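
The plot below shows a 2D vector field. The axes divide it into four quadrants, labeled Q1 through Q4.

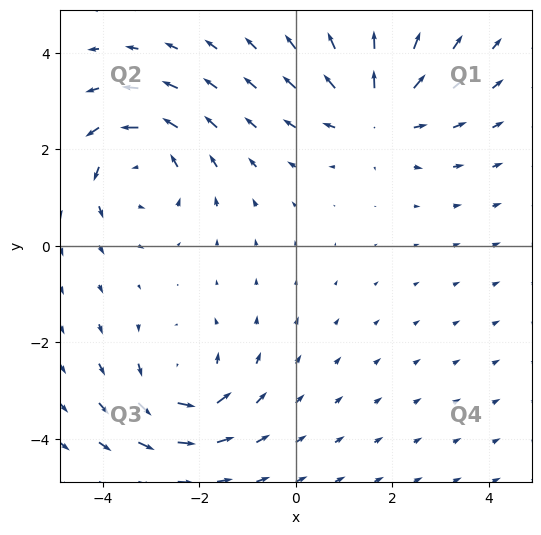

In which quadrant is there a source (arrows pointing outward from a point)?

The source sits at approximately (1.7, 2.8), which lies in quadrant Q1. The divergence there is about +4, positive as expected for a source.

Q1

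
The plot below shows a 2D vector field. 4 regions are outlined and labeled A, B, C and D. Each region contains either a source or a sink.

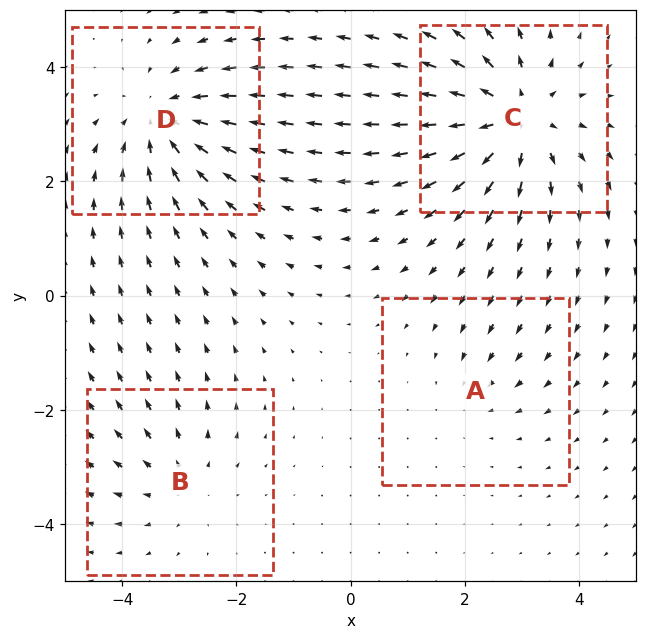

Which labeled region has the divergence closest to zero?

Divergence at each region's feature centre — A: about -2, B: about +3, C: about +6, D: about -5. Region A is closest to zero.

A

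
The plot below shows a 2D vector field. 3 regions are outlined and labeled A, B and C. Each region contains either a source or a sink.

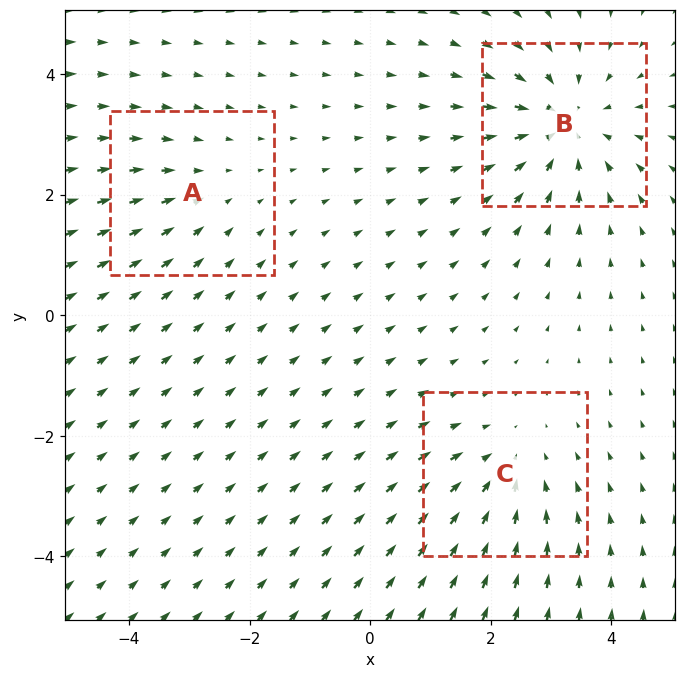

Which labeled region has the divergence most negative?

B

Divergence at each region's feature centre — A: about -2, B: about -4, C: about -3. Region B is most negative.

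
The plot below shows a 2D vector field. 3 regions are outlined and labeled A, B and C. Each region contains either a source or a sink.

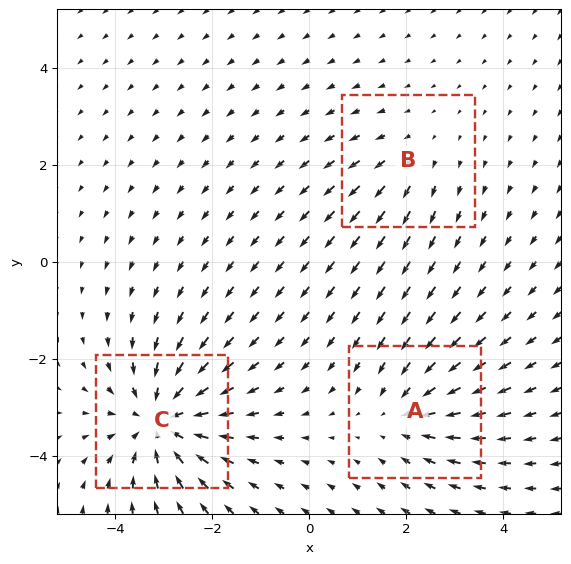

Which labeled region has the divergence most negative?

C

Divergence at each region's feature centre — A: about -3, B: about +2, C: about -4. Region C is most negative.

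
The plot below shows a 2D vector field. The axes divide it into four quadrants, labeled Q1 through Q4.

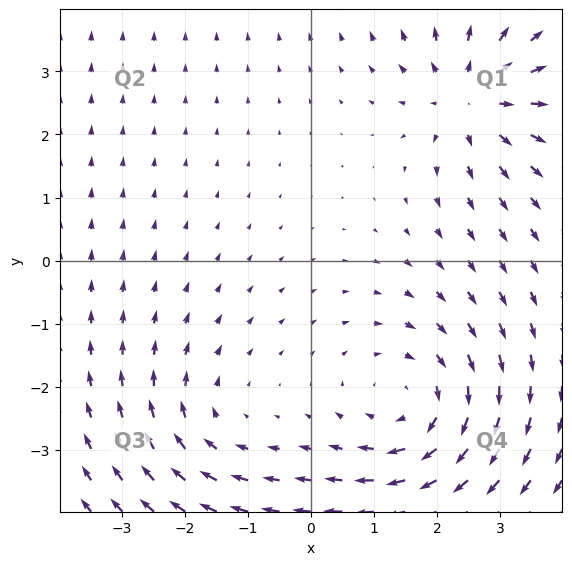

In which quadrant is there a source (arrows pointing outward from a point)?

Q1

The source sits at approximately (2.6, 2.6), which lies in quadrant Q1. The divergence there is about +4, positive as expected for a source.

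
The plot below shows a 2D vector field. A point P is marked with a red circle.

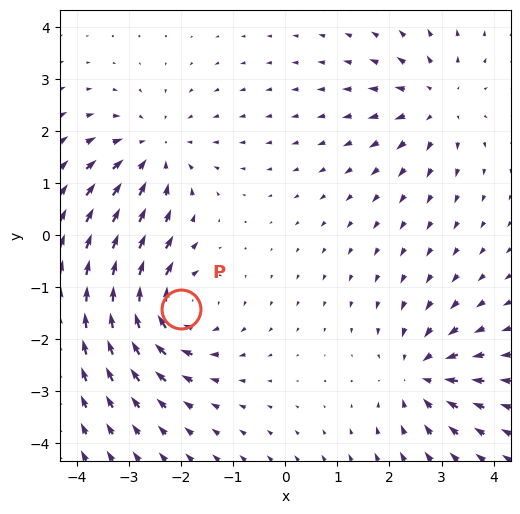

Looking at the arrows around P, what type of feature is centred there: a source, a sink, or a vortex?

vortex

At P (-2.0, -1.4) the arrows circulate clockwise. Divergence ≈0, curl about -5 — near-zero divergence with nonzero curl is a vortex.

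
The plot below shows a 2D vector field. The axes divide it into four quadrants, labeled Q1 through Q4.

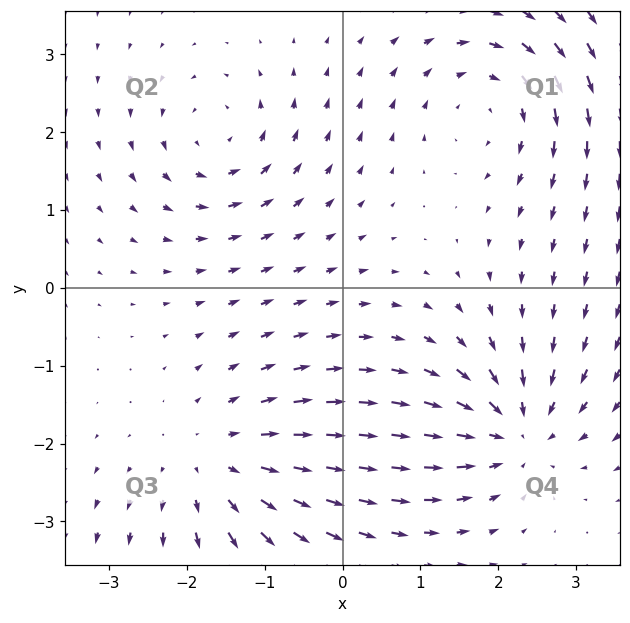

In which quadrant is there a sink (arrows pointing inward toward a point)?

The sink sits at approximately (2.2, -1.8), which lies in quadrant Q4. The divergence there is about -5, negative as expected for a sink.

Q4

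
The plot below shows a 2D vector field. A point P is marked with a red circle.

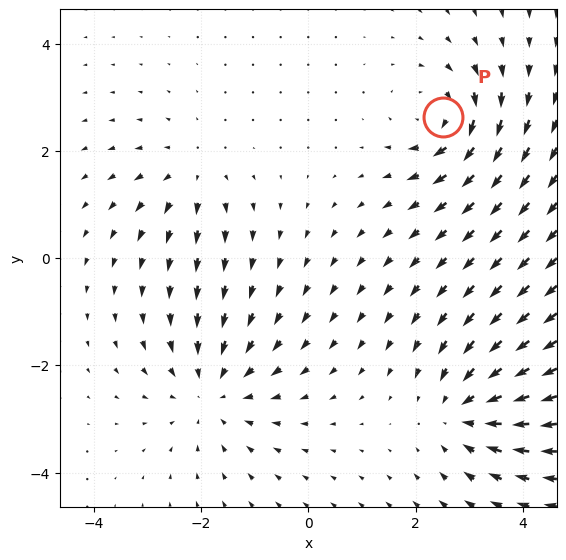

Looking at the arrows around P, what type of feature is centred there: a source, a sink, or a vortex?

At P (2.5, 2.6) the arrows circulate clockwise. Divergence ≈0, curl about -5 — near-zero divergence with nonzero curl is a vortex.

vortex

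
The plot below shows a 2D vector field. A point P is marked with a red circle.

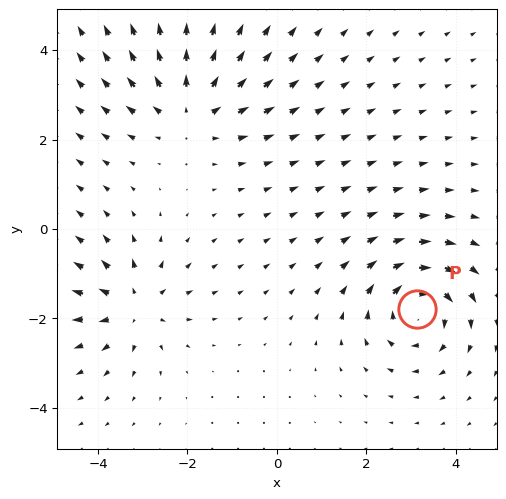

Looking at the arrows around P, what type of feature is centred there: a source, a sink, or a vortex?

At P (3.1, -1.8) the arrows circulate clockwise. Divergence ≈0, curl about -6 — near-zero divergence with nonzero curl is a vortex.

vortex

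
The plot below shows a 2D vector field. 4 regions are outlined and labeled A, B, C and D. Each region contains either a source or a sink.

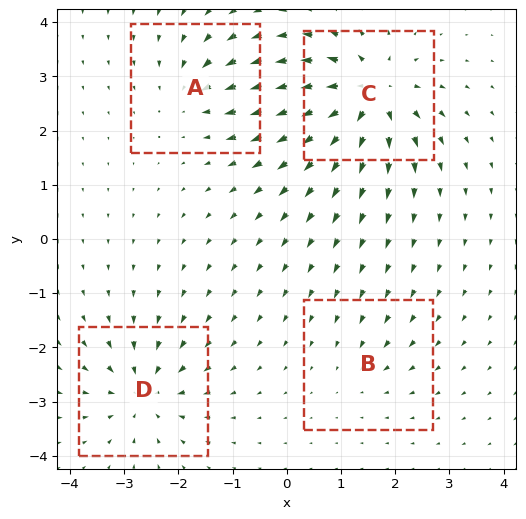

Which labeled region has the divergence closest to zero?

Divergence at each region's feature centre — A: about -4, B: about -2, C: about +8, D: about -6. Region B is closest to zero.

B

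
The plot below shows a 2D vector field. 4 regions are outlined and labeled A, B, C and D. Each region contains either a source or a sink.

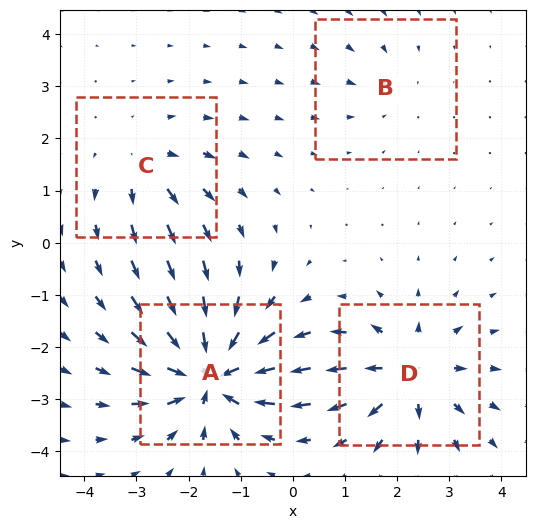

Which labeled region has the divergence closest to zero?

Divergence at each region's feature centre — A: about -9, B: about -2, C: about +4, D: about +6. Region B is closest to zero.

B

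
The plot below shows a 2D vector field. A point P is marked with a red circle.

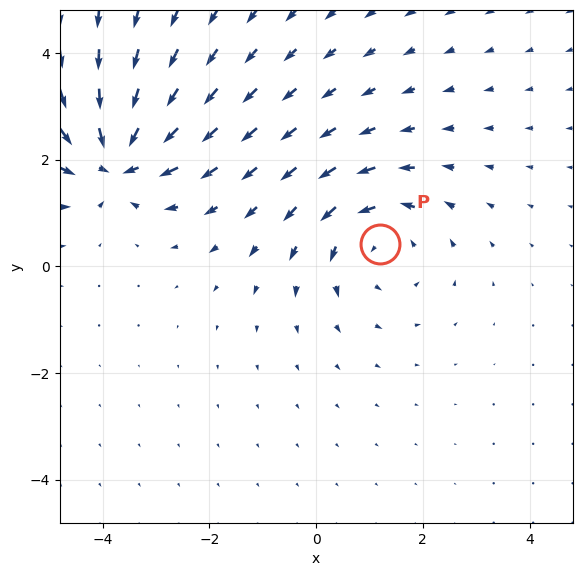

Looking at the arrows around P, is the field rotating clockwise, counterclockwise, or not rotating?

Near P at (1.2, 0.4) the arrows circulate counterclockwise. The curl (z-component) there is about +4; positive curl means counterclockwise rotation.

counterclockwise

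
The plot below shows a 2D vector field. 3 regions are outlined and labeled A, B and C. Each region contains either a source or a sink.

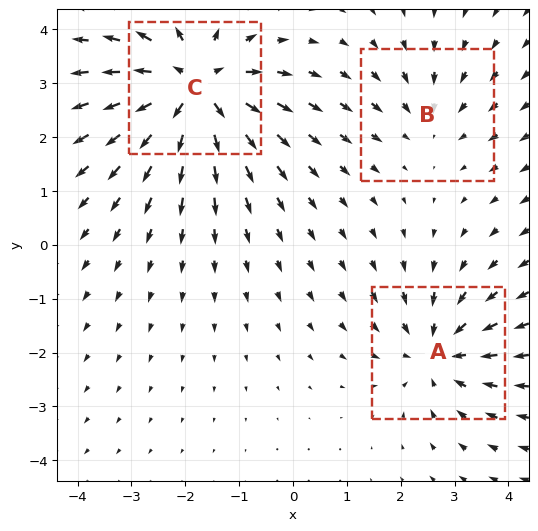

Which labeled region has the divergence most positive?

Divergence at each region's feature centre — A: about -3, B: about -2, C: about +5. Region C is most positive.

C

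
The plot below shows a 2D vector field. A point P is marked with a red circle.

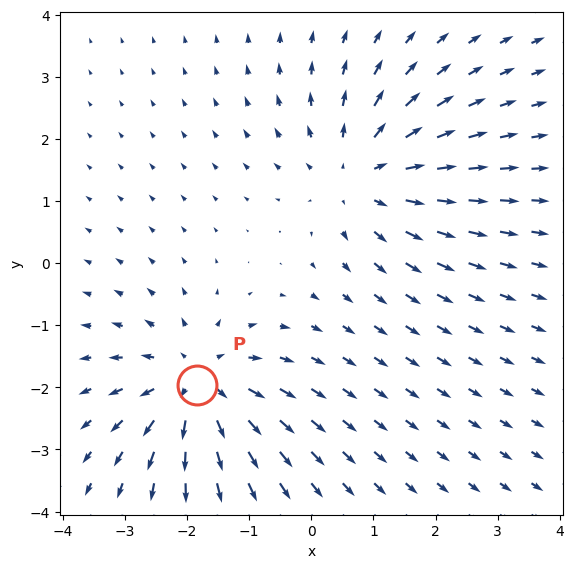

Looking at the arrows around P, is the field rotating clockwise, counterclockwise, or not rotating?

Near P at (-1.8, -2.0) the arrows show no circulation. The curl there is ≈0.

not rotating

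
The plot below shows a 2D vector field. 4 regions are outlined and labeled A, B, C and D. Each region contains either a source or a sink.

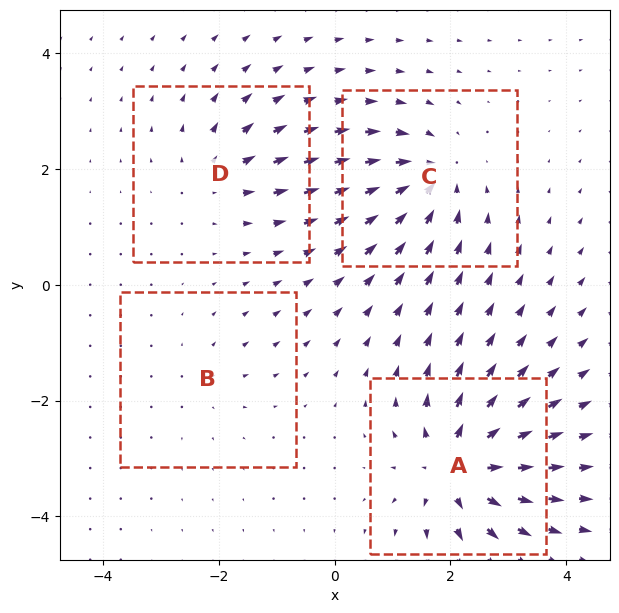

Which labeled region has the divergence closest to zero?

B

Divergence at each region's feature centre — A: about +9, B: about +2, C: about -7, D: about +4. Region B is closest to zero.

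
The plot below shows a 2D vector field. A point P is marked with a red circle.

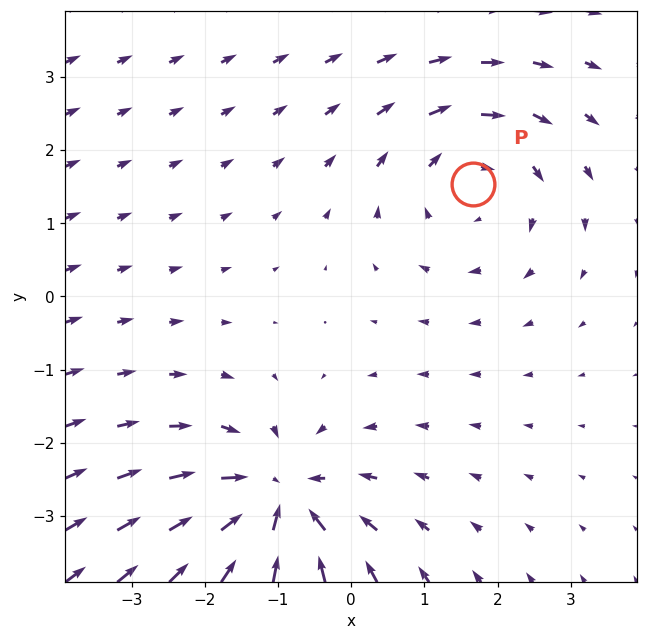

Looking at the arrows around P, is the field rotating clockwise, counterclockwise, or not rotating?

Near P at (1.7, 1.5) the arrows circulate clockwise. The curl (z-component) there is about -3; negative curl means clockwise rotation.

clockwise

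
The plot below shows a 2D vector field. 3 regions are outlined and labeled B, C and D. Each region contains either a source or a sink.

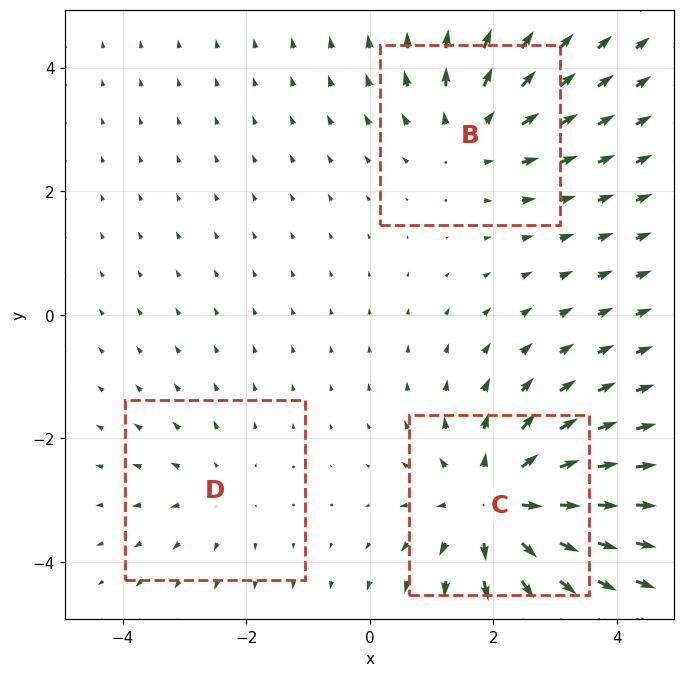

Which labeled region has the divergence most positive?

Divergence at each region's feature centre — B: about +3, C: about +5, D: about +2. Region C is most positive.

C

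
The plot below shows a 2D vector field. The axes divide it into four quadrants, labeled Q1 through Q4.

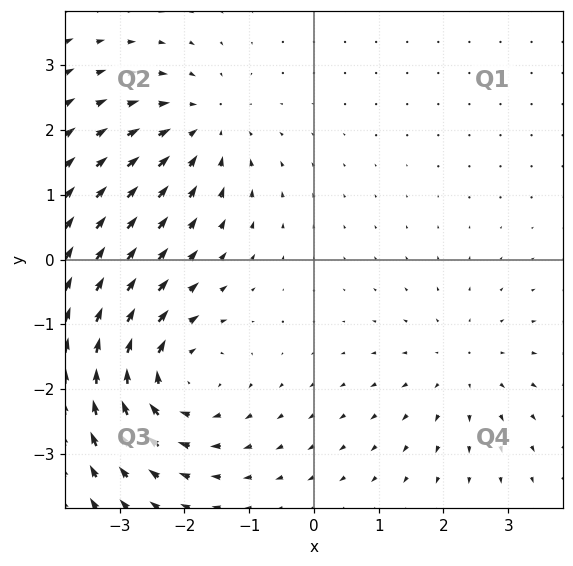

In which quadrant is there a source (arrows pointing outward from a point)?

Q4

The source sits at approximately (2.3, -1.7), which lies in quadrant Q4. The divergence there is about +2, positive as expected for a source.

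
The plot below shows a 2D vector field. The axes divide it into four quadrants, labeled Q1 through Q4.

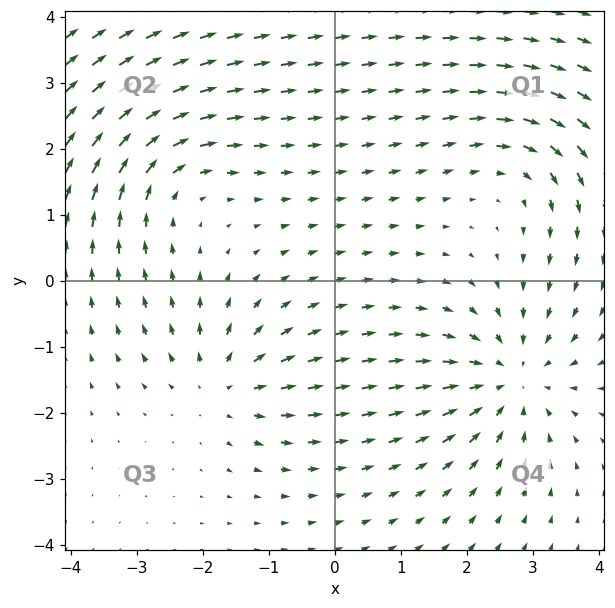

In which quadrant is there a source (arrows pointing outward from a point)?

The source sits at approximately (-1.7, -1.6), which lies in quadrant Q3. The divergence there is about +3, positive as expected for a source.

Q3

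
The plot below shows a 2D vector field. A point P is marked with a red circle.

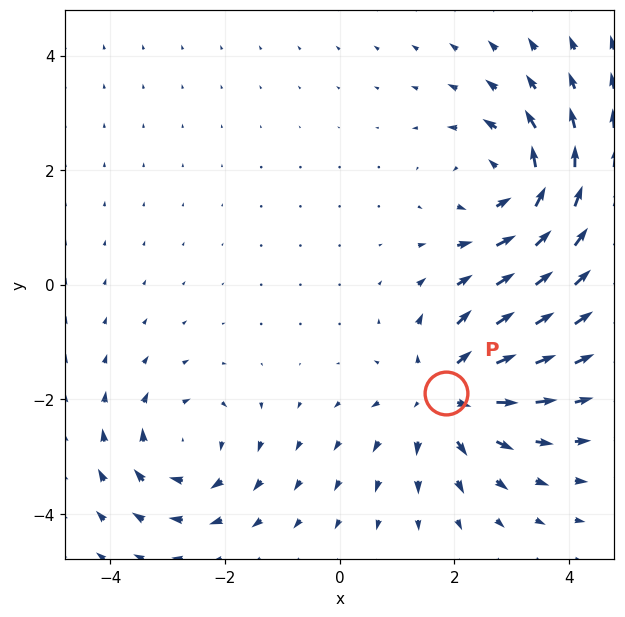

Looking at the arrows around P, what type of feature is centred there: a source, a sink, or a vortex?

At P (1.8, -1.9) the arrows spread outward. Divergence about +4, curl ≈0 — positive divergence with near-zero curl is a source.

source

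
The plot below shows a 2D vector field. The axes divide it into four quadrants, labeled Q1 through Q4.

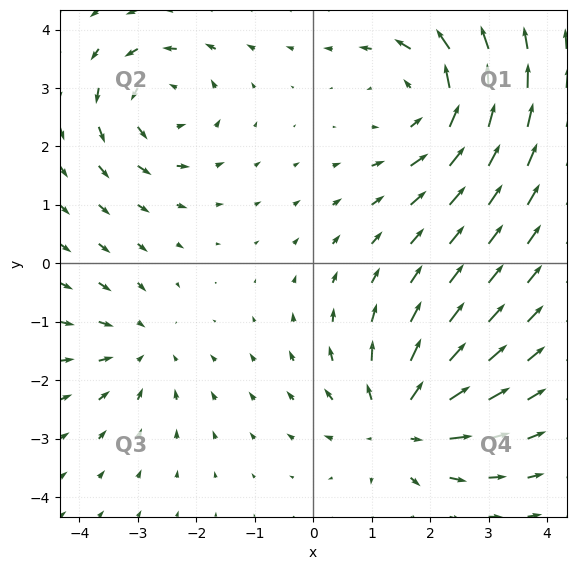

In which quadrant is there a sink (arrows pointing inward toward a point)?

The sink sits at approximately (-2.9, -1.4), which lies in quadrant Q3. The divergence there is about -3, negative as expected for a sink.

Q3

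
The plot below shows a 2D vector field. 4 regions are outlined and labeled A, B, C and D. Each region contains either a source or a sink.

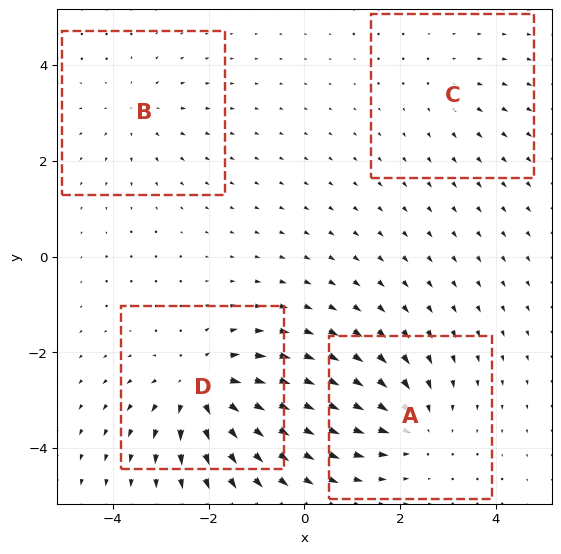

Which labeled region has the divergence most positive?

Divergence at each region's feature centre — A: about -5, B: about +3, C: about +2, D: about +7. Region D is most positive.

D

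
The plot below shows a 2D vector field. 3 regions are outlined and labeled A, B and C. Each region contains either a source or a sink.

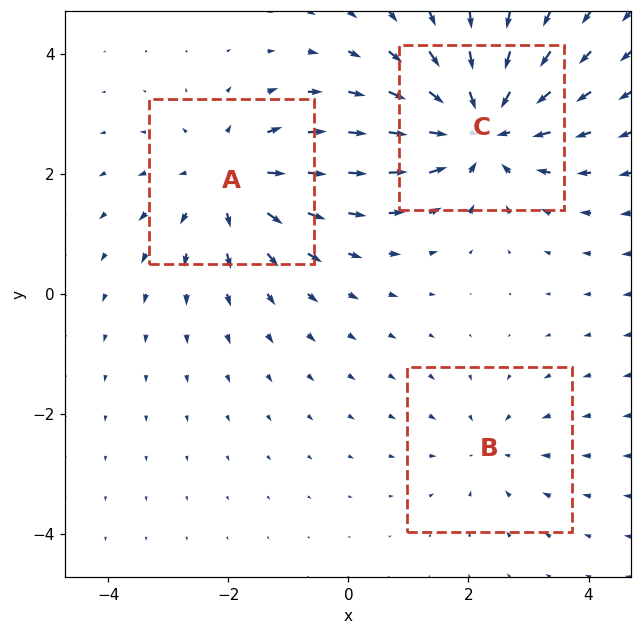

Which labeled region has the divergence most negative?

Divergence at each region's feature centre — A: about +3, B: about -2, C: about -5. Region C is most negative.

C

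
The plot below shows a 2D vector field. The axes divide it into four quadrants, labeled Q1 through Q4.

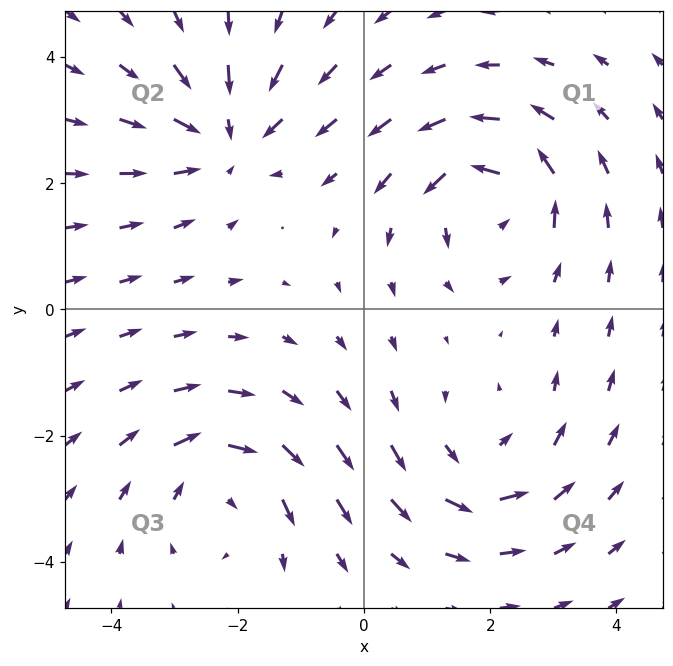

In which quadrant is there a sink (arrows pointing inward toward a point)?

Q2

The sink sits at approximately (-2.2, 2.8), which lies in quadrant Q2. The divergence there is about -4, negative as expected for a sink.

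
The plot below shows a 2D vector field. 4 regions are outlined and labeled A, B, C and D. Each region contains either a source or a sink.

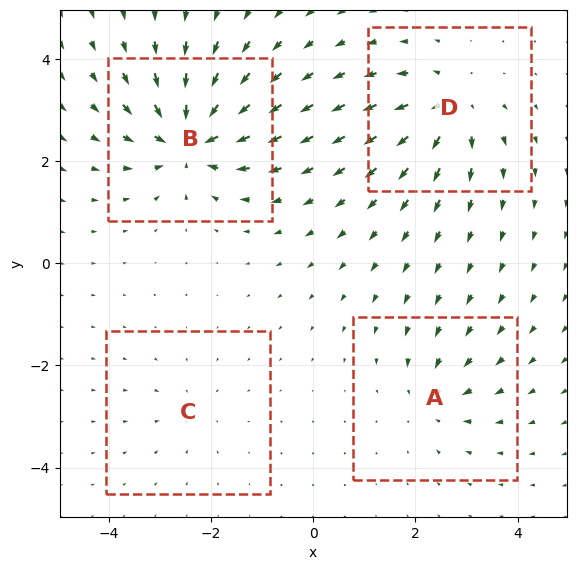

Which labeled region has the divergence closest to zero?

C

Divergence at each region's feature centre — A: about -4, B: about -8, C: about -2, D: about +6. Region C is closest to zero.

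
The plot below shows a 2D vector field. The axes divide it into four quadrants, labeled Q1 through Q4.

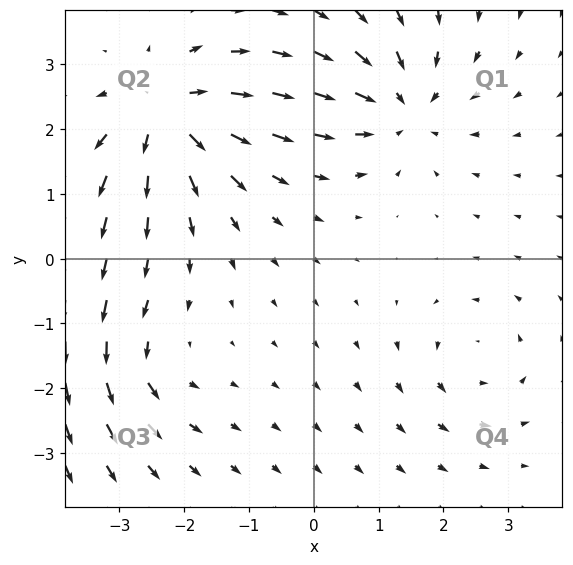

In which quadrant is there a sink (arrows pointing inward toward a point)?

The sink sits at approximately (1.4, 2.3), which lies in quadrant Q1. The divergence there is about -5, negative as expected for a sink.

Q1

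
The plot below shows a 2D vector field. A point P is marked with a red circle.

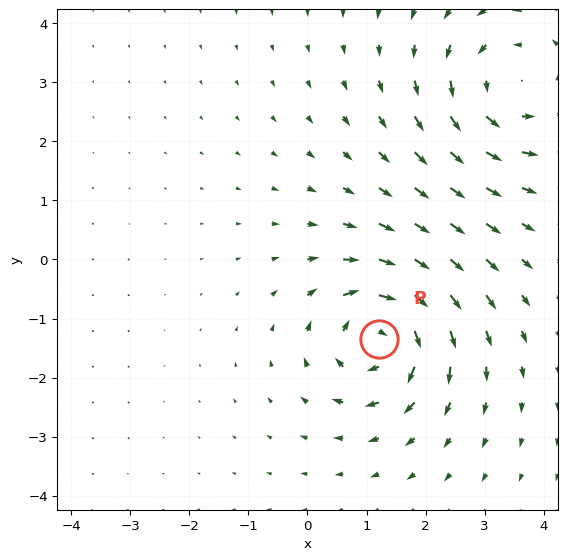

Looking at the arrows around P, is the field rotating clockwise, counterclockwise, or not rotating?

clockwise

Near P at (1.2, -1.3) the arrows circulate clockwise. The curl (z-component) there is about -7; negative curl means clockwise rotation.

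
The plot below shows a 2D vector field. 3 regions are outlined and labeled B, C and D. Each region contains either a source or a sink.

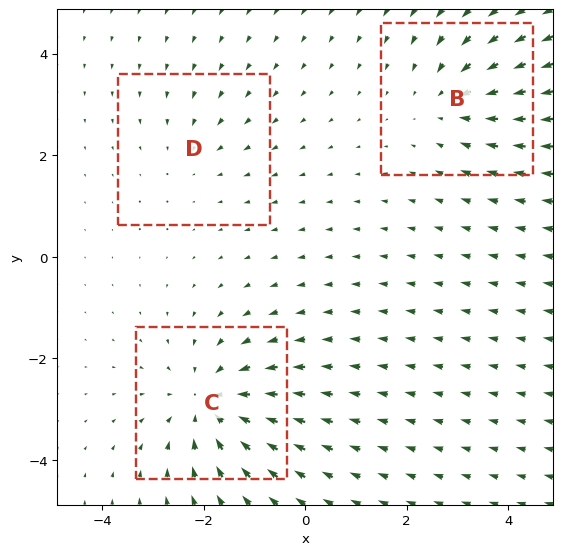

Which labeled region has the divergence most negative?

Divergence at each region's feature centre — B: about -3, C: about -4, D: about -2. Region C is most negative.

C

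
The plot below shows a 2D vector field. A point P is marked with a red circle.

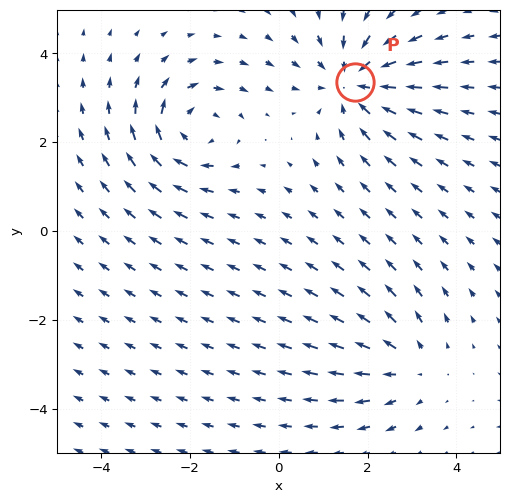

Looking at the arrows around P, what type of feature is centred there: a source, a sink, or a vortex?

sink

At P (1.7, 3.4) the arrows converge inward. Divergence about -5, curl ≈0 — negative divergence with near-zero curl is a sink.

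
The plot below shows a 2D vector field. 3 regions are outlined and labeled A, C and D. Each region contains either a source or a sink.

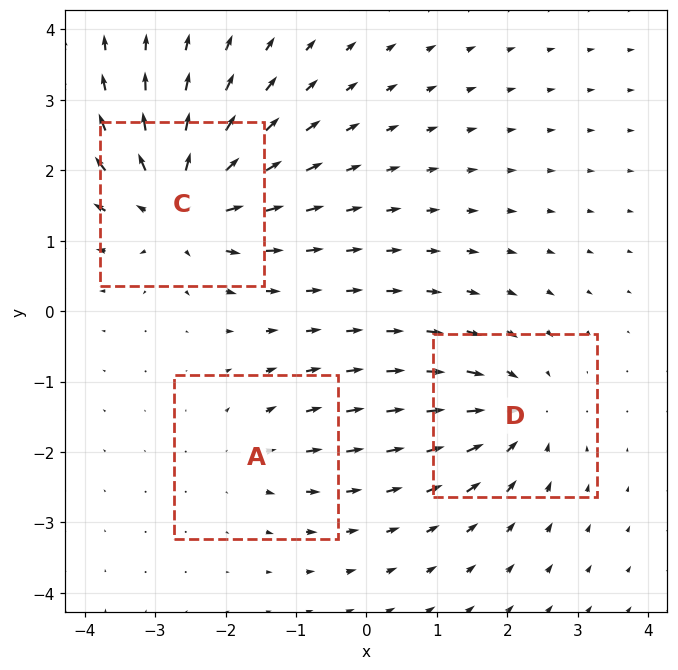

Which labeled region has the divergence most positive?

Divergence at each region's feature centre — A: about +2, C: about +6, D: about -4. Region C is most positive.

C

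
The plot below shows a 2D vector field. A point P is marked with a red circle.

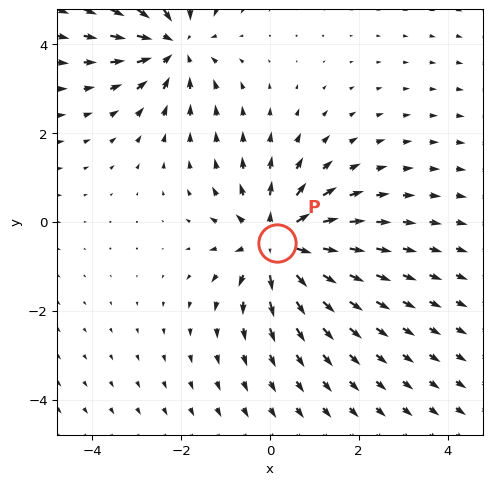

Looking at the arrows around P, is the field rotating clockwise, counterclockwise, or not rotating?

Near P at (0.2, -0.5) the arrows show no circulation. The curl there is ≈0.

not rotating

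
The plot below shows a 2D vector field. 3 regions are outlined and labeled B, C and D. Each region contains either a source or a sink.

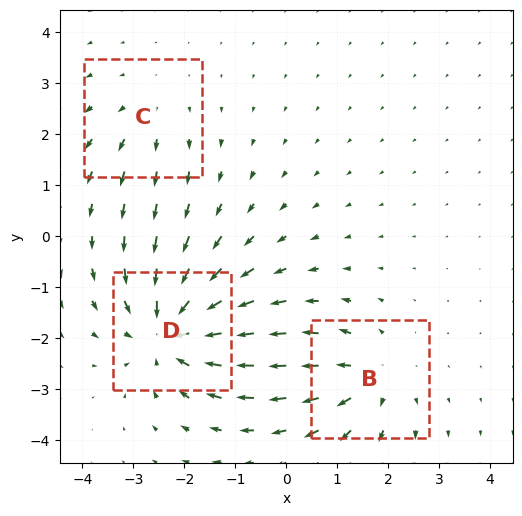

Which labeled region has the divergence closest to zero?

Divergence at each region's feature centre — B: about +3, C: about +2, D: about -5. Region C is closest to zero.

C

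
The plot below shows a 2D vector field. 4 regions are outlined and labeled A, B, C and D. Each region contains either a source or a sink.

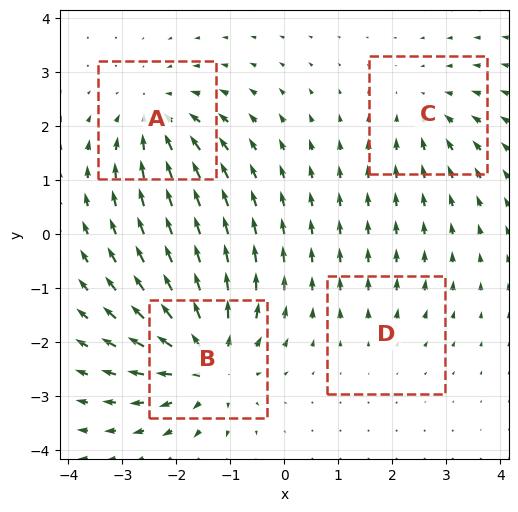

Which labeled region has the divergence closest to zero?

Divergence at each region's feature centre — A: about -5, B: about +7, C: about -3, D: about +2. Region D is closest to zero.

D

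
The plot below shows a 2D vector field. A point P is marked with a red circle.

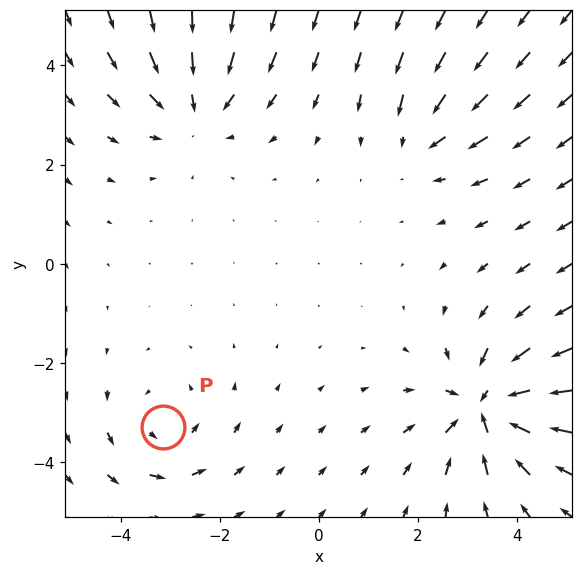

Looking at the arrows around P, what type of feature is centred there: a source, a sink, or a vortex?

vortex

At P (-3.2, -3.3) the arrows circulate counterclockwise. Divergence ≈0, curl about +3 — near-zero divergence with nonzero curl is a vortex.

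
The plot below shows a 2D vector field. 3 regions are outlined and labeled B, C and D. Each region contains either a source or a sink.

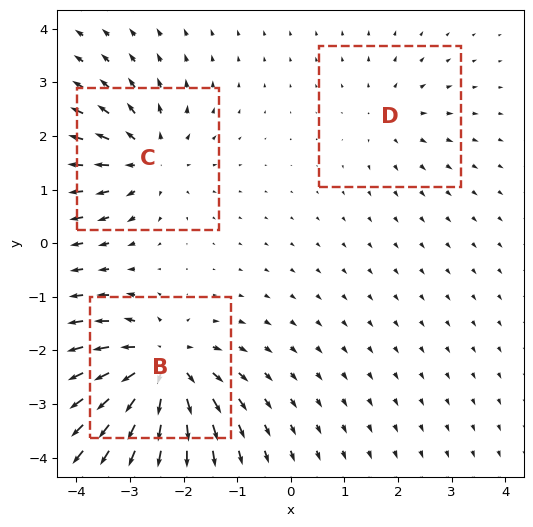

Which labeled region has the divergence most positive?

B

Divergence at each region's feature centre — B: about +6, C: about +4, D: about +2. Region B is most positive.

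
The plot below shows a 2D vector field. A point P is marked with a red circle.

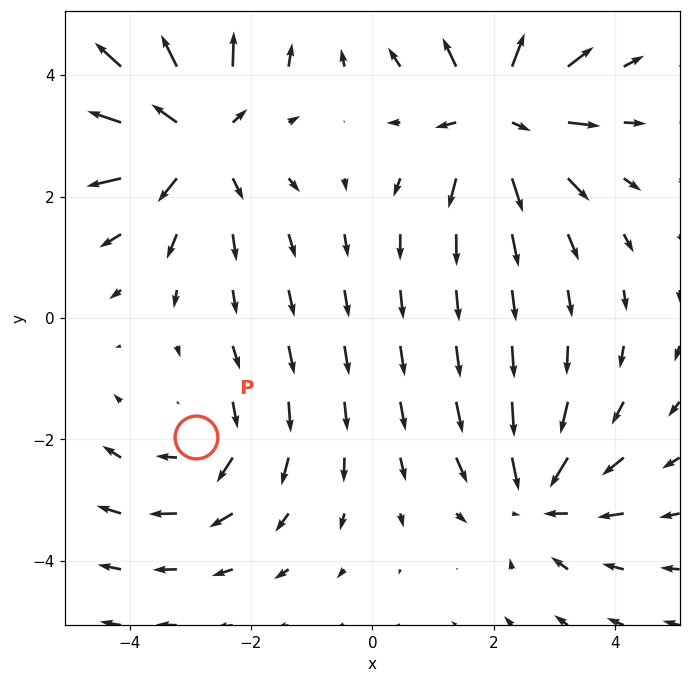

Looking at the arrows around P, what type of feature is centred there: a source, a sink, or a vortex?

At P (-2.9, -2.0) the arrows circulate clockwise. Divergence ≈0, curl about -2 — near-zero divergence with nonzero curl is a vortex.

vortex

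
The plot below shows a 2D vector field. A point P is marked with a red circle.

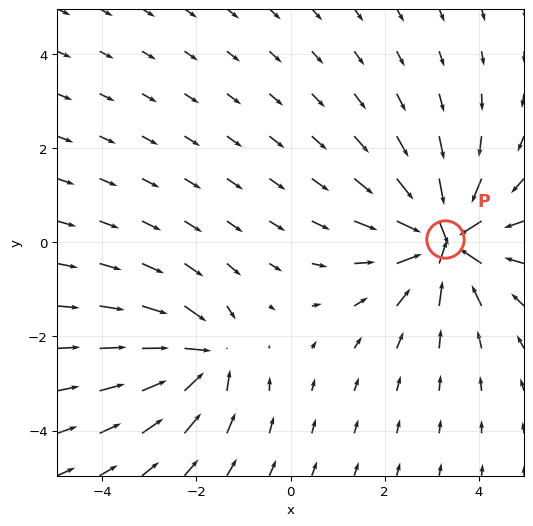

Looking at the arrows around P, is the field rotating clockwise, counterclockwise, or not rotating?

Near P at (3.3, 0.1) the arrows show no circulation. The curl there is ≈0.

not rotating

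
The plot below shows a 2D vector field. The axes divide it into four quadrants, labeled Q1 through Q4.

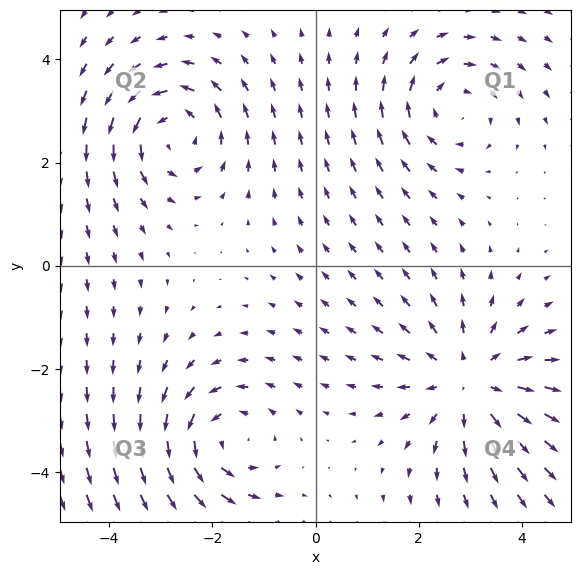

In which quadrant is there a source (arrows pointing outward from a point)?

Q4

The source sits at approximately (3.0, -2.2), which lies in quadrant Q4. The divergence there is about +3, positive as expected for a source.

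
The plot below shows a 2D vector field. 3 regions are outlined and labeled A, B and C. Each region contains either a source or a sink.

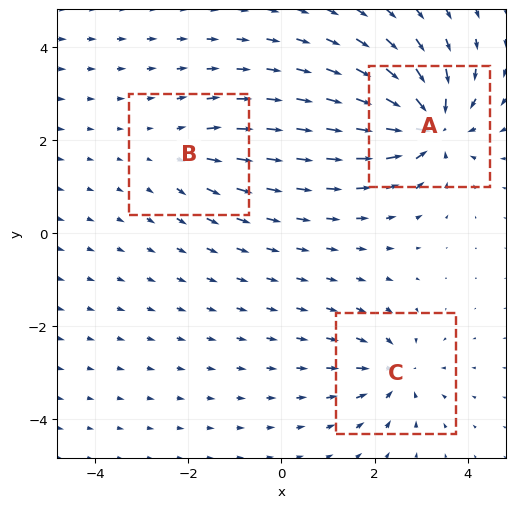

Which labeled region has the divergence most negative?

Divergence at each region's feature centre — A: about -6, B: about +2, C: about -4. Region A is most negative.

A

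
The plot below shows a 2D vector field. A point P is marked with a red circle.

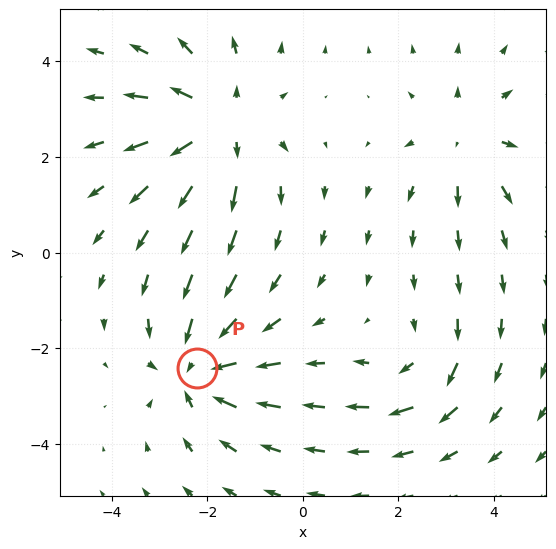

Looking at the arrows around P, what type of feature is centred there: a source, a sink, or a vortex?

At P (-2.2, -2.4) the arrows converge inward. Divergence about -5, curl ≈0 — negative divergence with near-zero curl is a sink.

sink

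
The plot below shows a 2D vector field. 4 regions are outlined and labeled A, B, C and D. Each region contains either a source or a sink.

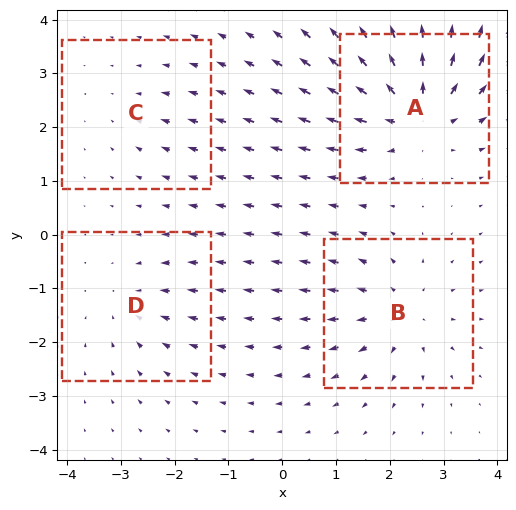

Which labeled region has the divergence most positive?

Divergence at each region's feature centre — A: about +7, B: about +5, C: about -2, D: about -3. Region A is most positive.

A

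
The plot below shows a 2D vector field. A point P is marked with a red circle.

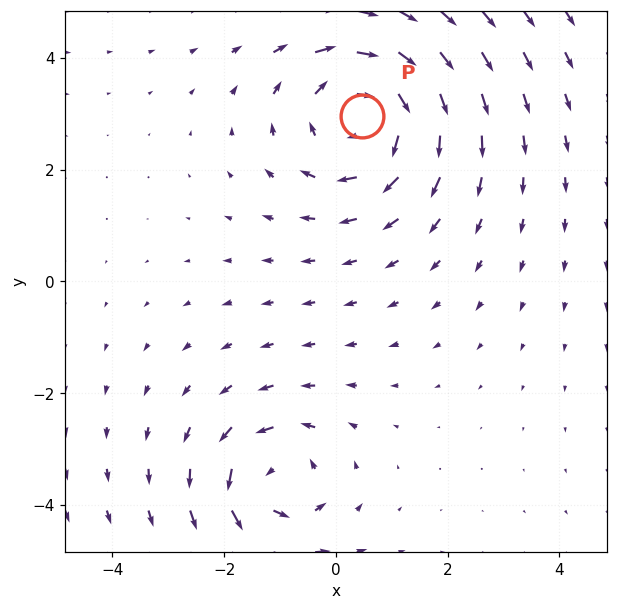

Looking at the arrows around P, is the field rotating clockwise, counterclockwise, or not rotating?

Near P at (0.5, 3.0) the arrows circulate clockwise. The curl (z-component) there is about -3; negative curl means clockwise rotation.

clockwise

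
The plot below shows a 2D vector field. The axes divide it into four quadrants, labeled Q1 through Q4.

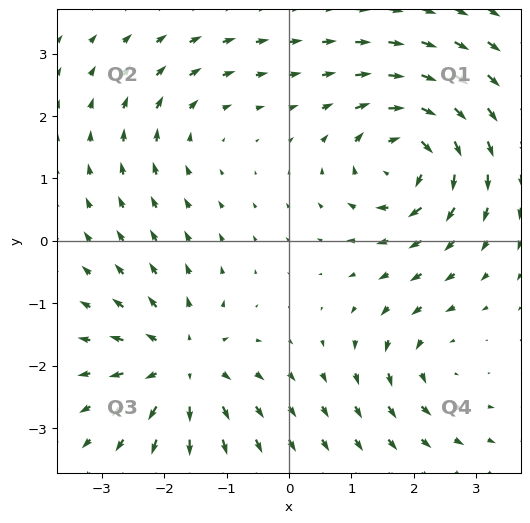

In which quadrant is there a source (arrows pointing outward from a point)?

Q3

The source sits at approximately (-1.7, -2.0), which lies in quadrant Q3. The divergence there is about +5, positive as expected for a source.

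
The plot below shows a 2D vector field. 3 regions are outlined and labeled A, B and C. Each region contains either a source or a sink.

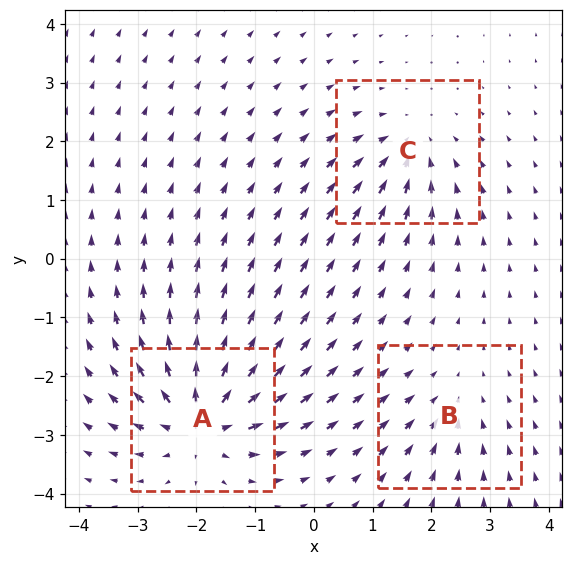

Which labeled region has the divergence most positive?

Divergence at each region's feature centre — A: about +7, B: about -3, C: about -4. Region A is most positive.

A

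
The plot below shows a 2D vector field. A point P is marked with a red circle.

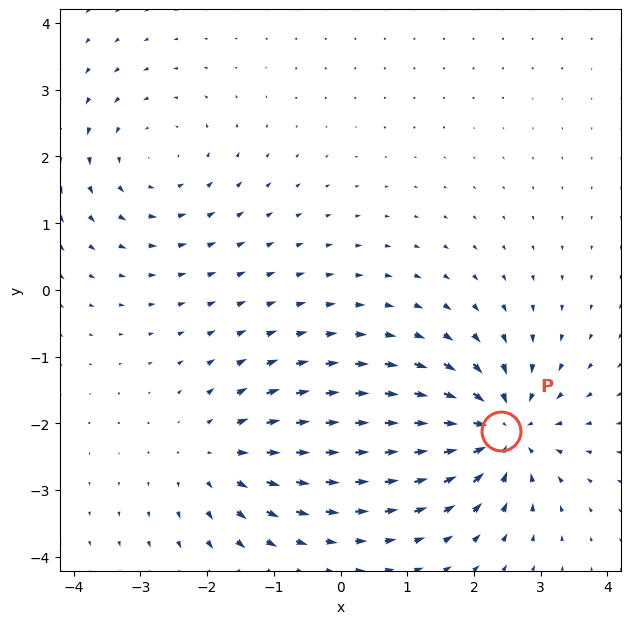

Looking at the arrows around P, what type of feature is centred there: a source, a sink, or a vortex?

At P (2.4, -2.1) the arrows converge inward. Divergence about -6, curl ≈0 — negative divergence with near-zero curl is a sink.

sink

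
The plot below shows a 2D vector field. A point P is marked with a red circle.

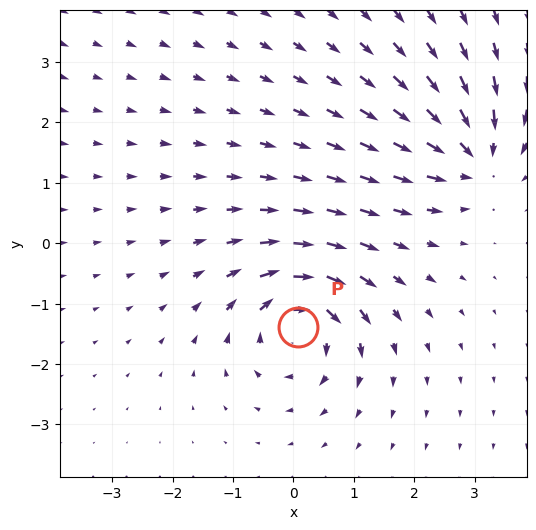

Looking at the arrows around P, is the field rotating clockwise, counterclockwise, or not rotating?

clockwise

Near P at (0.1, -1.4) the arrows circulate clockwise. The curl (z-component) there is about -6; negative curl means clockwise rotation.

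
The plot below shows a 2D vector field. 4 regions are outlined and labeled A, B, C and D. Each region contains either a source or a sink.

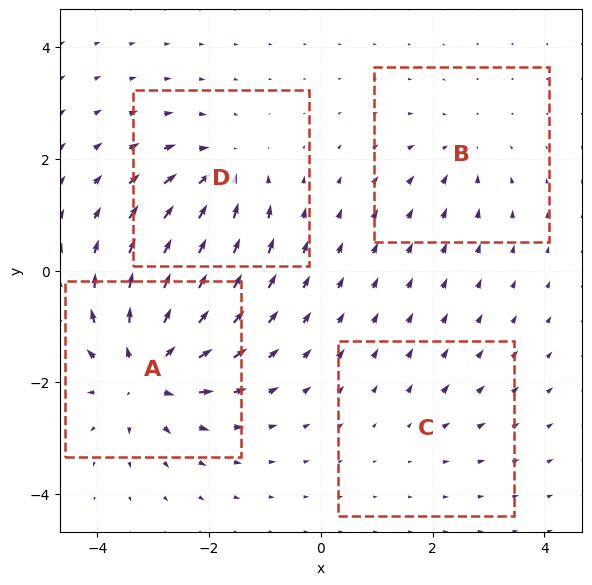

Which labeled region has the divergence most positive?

A

Divergence at each region's feature centre — A: about +8, B: about -3, C: about +2, D: about -5. Region A is most positive.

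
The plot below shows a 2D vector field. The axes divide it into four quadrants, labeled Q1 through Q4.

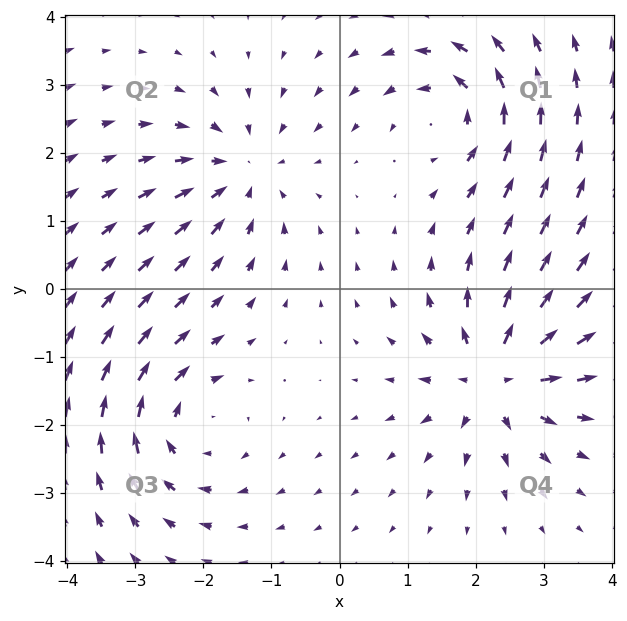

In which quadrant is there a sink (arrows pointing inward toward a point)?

The sink sits at approximately (-1.4, 1.7), which lies in quadrant Q2. The divergence there is about -4, negative as expected for a sink.

Q2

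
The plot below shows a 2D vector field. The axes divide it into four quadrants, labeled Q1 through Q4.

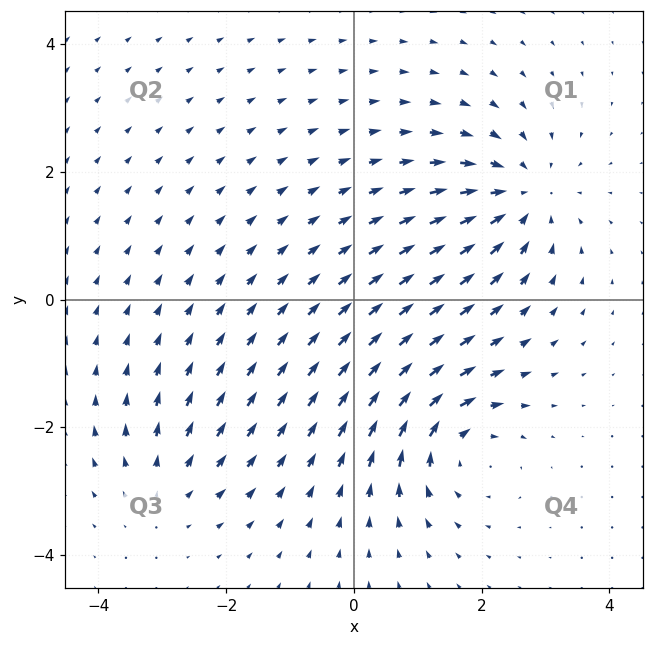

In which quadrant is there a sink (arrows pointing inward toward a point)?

Q1

The sink sits at approximately (2.6, 1.6), which lies in quadrant Q1. The divergence there is about -4, negative as expected for a sink.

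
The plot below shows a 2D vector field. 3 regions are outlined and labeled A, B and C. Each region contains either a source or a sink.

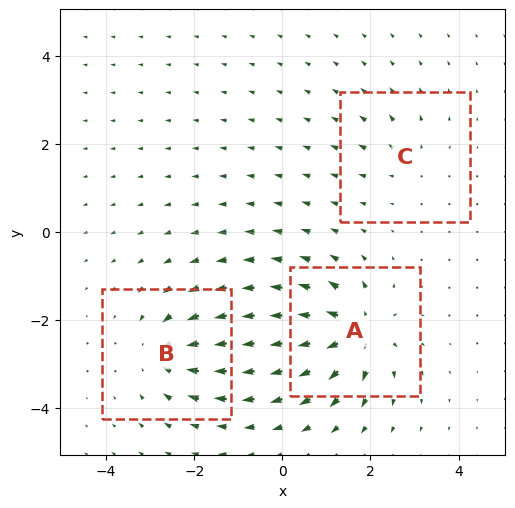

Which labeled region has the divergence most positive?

Divergence at each region's feature centre — A: about +6, B: about -4, C: about +2. Region A is most positive.

A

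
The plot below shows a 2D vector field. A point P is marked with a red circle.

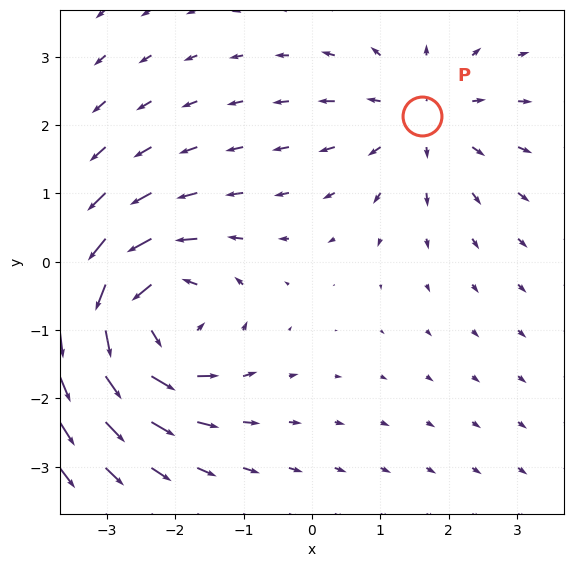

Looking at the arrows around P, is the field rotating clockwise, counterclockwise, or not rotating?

Near P at (1.6, 2.1) the arrows show no circulation. The curl there is ≈0.

not rotating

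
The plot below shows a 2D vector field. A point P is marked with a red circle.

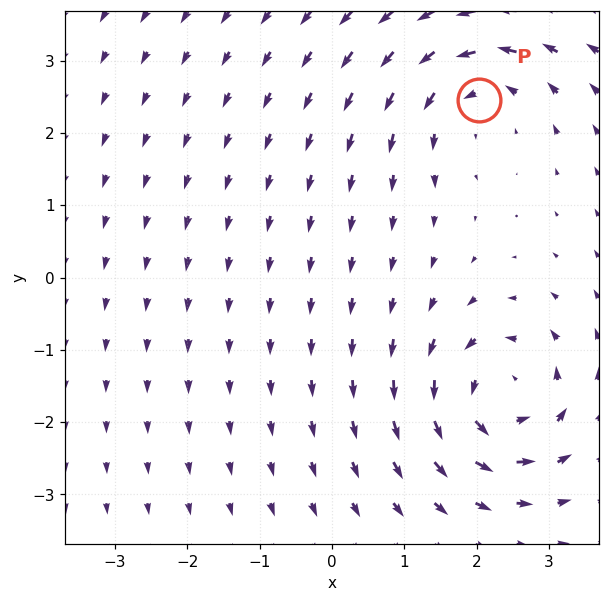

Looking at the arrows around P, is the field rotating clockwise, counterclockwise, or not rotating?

Near P at (2.0, 2.4) the arrows circulate counterclockwise. The curl (z-component) there is about +4; positive curl means counterclockwise rotation.

counterclockwise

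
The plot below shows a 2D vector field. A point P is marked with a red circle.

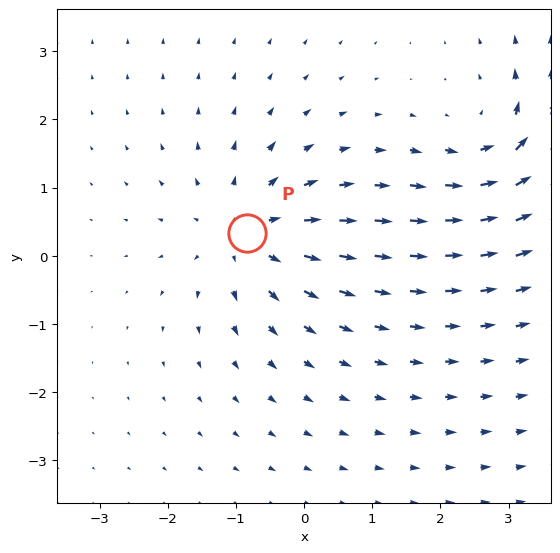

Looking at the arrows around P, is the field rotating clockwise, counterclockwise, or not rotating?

not rotating

Near P at (-0.8, 0.3) the arrows show no circulation. The curl there is ≈0.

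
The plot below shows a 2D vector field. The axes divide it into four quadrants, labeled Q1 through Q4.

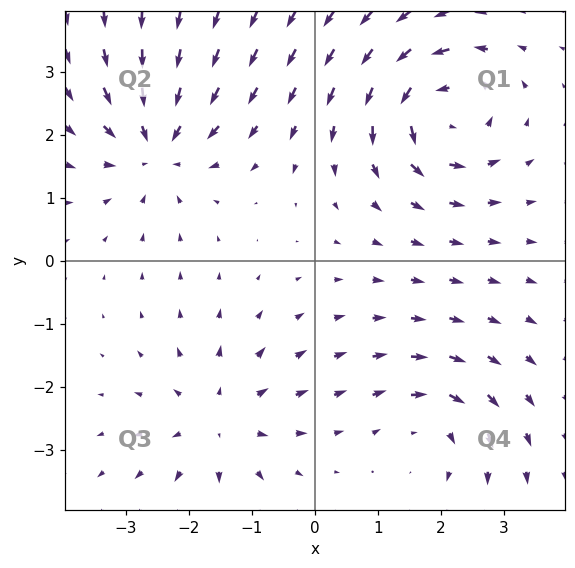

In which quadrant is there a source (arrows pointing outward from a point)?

Q3

The source sits at approximately (-1.5, -2.5), which lies in quadrant Q3. The divergence there is about +4, positive as expected for a source.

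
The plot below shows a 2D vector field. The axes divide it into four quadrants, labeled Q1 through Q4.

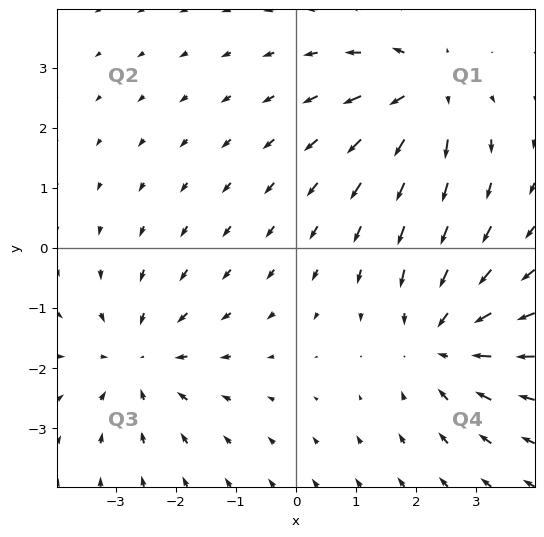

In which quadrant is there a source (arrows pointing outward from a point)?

Q1

The source sits at approximately (2.2, 2.6), which lies in quadrant Q1. The divergence there is about +3, positive as expected for a source.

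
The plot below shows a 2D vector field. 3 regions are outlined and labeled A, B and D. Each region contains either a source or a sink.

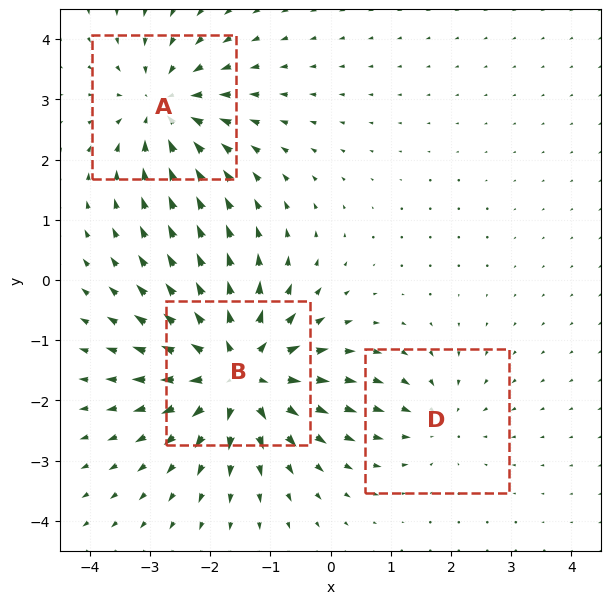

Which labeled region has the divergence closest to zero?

Divergence at each region's feature centre — A: about -4, B: about +5, D: about -2. Region D is closest to zero.

D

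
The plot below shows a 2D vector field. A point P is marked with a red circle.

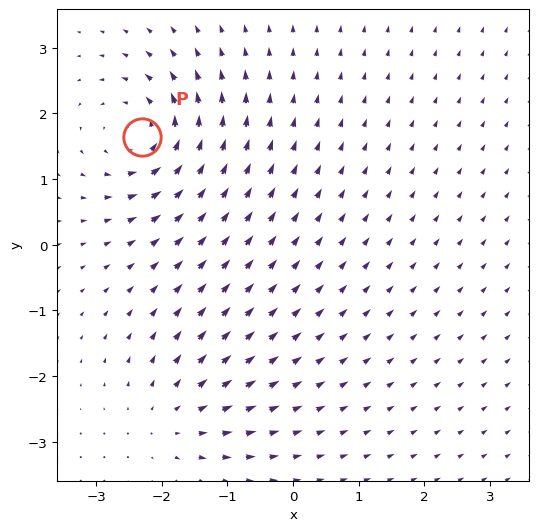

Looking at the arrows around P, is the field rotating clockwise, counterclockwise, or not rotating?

Near P at (-2.3, 1.6) the arrows circulate counterclockwise. The curl (z-component) there is about +6; positive curl means counterclockwise rotation.

counterclockwise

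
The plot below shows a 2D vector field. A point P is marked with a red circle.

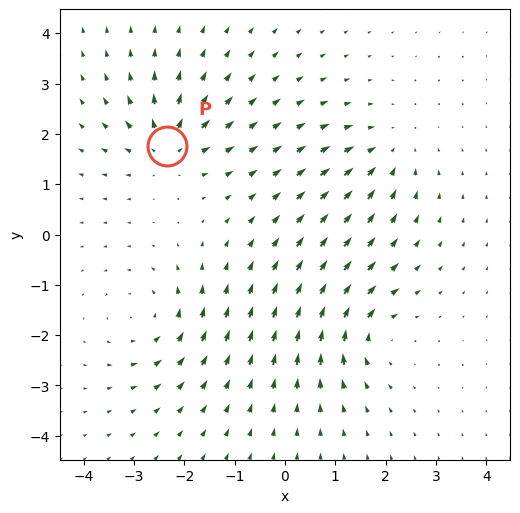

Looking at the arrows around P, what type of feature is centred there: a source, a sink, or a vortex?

source

At P (-2.3, 1.8) the arrows spread outward. Divergence about +6, curl ≈0 — positive divergence with near-zero curl is a source.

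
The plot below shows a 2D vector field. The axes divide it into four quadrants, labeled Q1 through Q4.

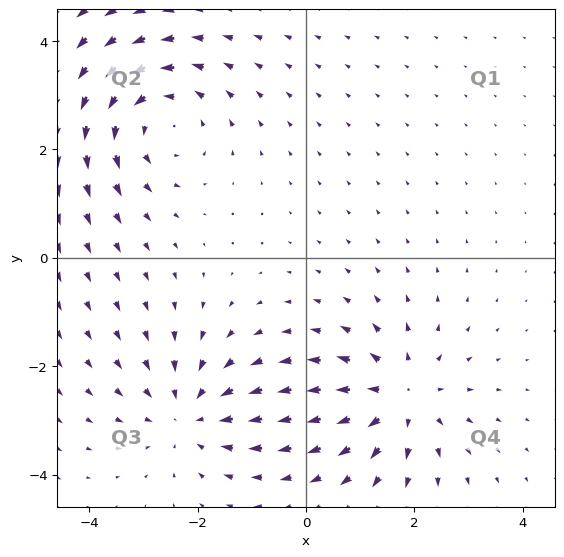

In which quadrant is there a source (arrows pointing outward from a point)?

Q4

The source sits at approximately (1.7, -2.6), which lies in quadrant Q4. The divergence there is about +4, positive as expected for a source.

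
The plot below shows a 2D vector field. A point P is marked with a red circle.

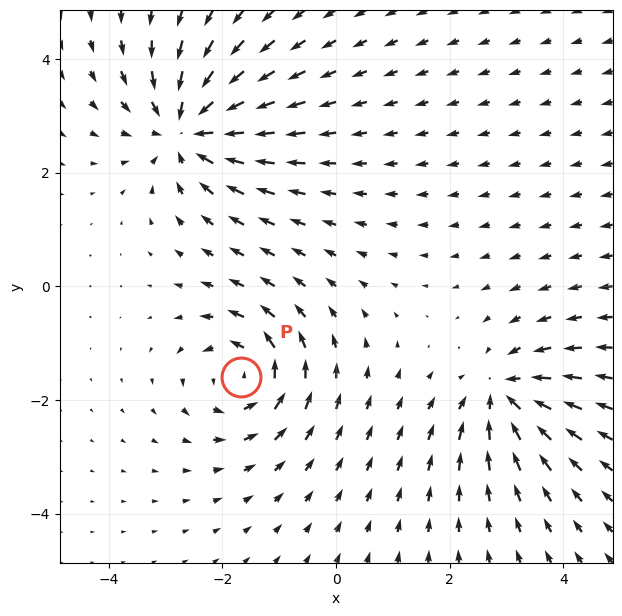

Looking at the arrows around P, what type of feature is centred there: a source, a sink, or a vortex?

At P (-1.7, -1.6) the arrows circulate counterclockwise. Divergence ≈0, curl about +5 — near-zero divergence with nonzero curl is a vortex.

vortex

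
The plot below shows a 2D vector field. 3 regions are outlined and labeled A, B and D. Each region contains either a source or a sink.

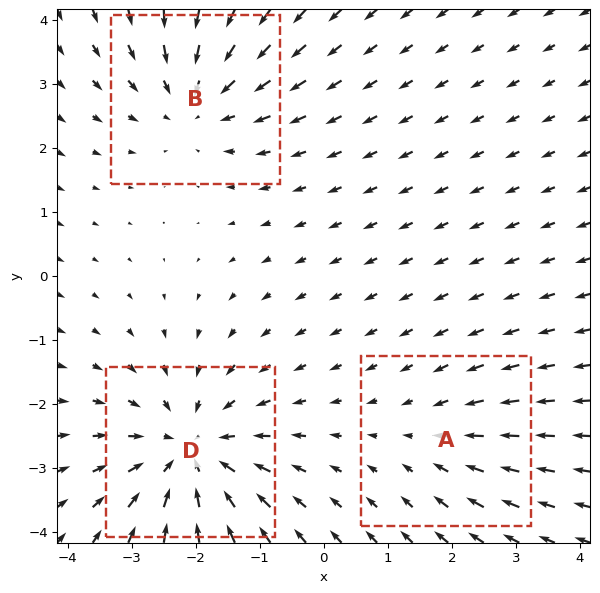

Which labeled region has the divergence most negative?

Divergence at each region's feature centre — A: about -2, B: about -3, D: about -4. Region D is most negative.

D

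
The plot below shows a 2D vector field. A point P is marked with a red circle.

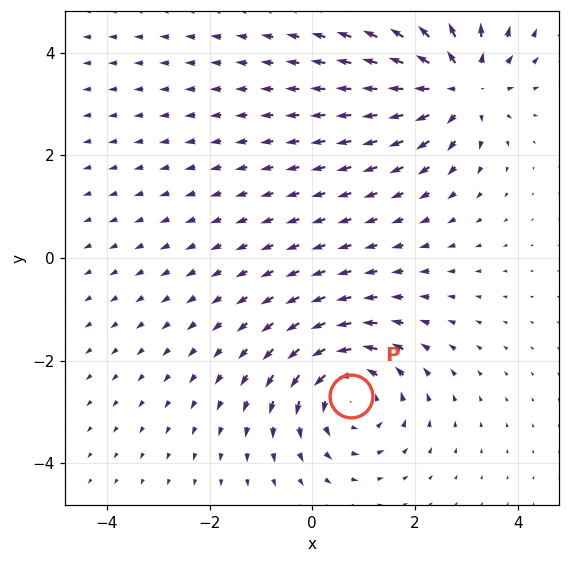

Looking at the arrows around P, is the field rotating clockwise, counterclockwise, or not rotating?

Near P at (0.8, -2.7) the arrows circulate counterclockwise. The curl (z-component) there is about +5; positive curl means counterclockwise rotation.

counterclockwise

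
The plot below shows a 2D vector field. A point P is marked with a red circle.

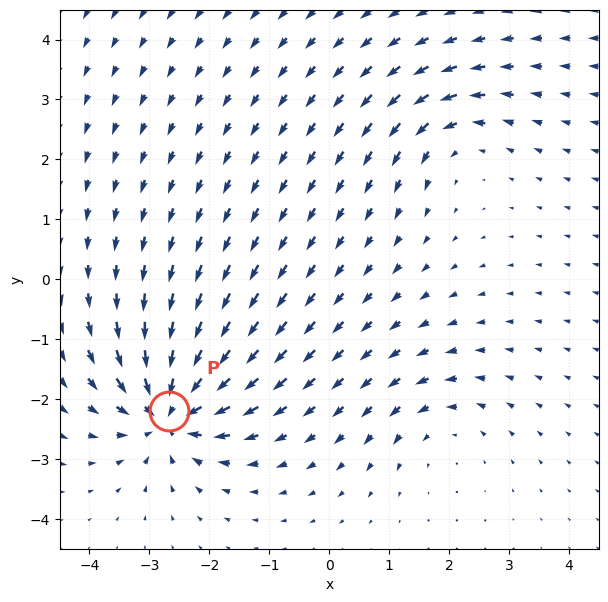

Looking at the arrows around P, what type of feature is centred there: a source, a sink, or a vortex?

At P (-2.7, -2.2) the arrows converge inward. Divergence about -7, curl ≈0 — negative divergence with near-zero curl is a sink.

sink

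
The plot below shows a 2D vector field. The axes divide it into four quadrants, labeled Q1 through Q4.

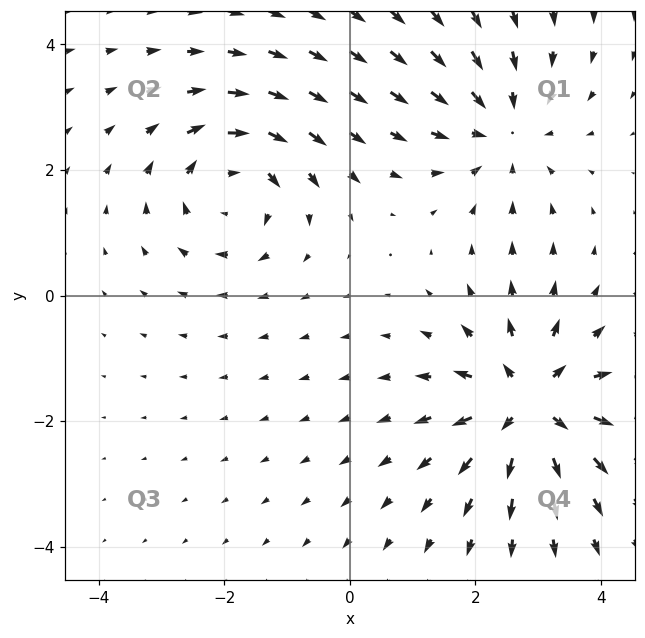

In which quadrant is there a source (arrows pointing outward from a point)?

Q4

The source sits at approximately (2.9, -1.7), which lies in quadrant Q4. The divergence there is about +6, positive as expected for a source.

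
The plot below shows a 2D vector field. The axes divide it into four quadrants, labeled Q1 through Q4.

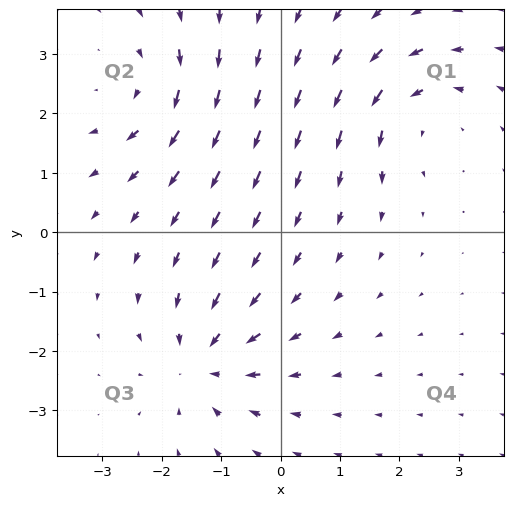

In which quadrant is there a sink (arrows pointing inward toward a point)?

Q3

The sink sits at approximately (-1.3, -2.2), which lies in quadrant Q3. The divergence there is about -3, negative as expected for a sink.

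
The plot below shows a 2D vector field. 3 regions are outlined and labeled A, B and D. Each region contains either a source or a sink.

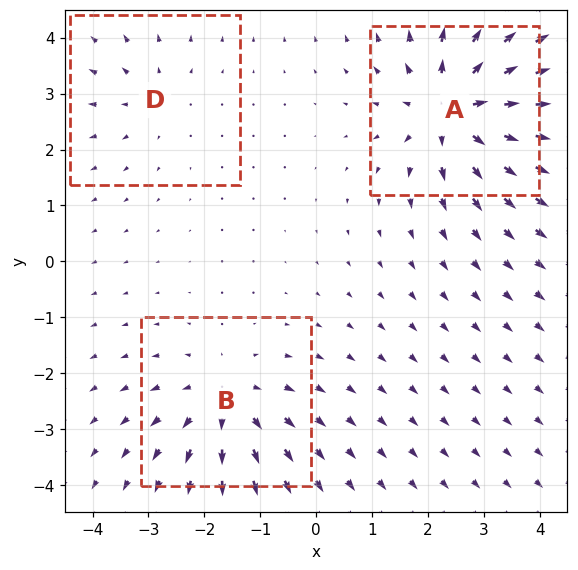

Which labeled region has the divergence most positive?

Divergence at each region's feature centre — A: about +5, B: about +3, D: about +2. Region A is most positive.

A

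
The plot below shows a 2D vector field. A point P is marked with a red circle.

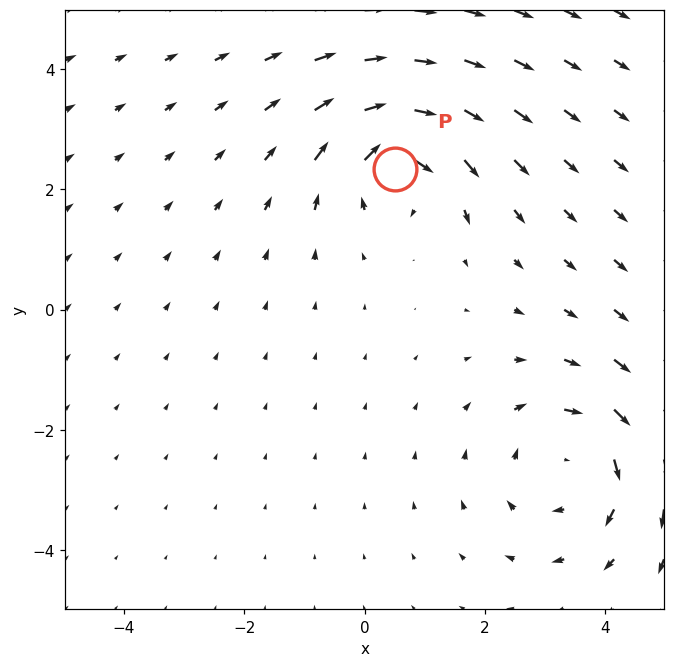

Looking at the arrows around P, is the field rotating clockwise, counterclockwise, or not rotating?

clockwise

Near P at (0.5, 2.3) the arrows circulate clockwise. The curl (z-component) there is about -5; negative curl means clockwise rotation.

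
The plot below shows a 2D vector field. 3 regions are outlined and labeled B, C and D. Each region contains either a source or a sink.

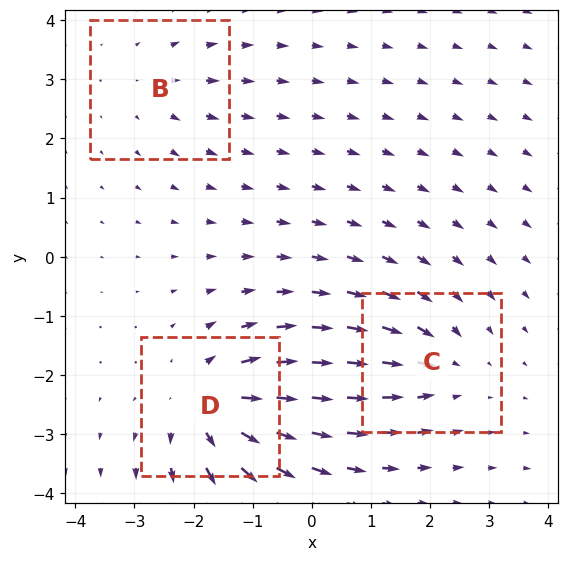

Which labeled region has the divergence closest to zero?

Divergence at each region's feature centre — B: about +2, C: about -3, D: about +5. Region B is closest to zero.

B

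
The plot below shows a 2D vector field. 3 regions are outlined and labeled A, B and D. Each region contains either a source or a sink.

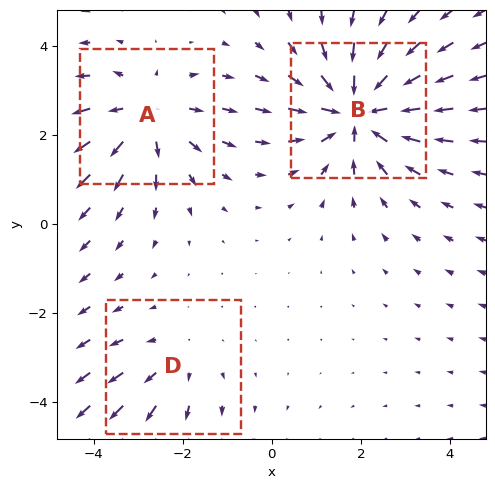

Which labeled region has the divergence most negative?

B

Divergence at each region's feature centre — A: about +3, B: about -4, D: about +2. Region B is most negative.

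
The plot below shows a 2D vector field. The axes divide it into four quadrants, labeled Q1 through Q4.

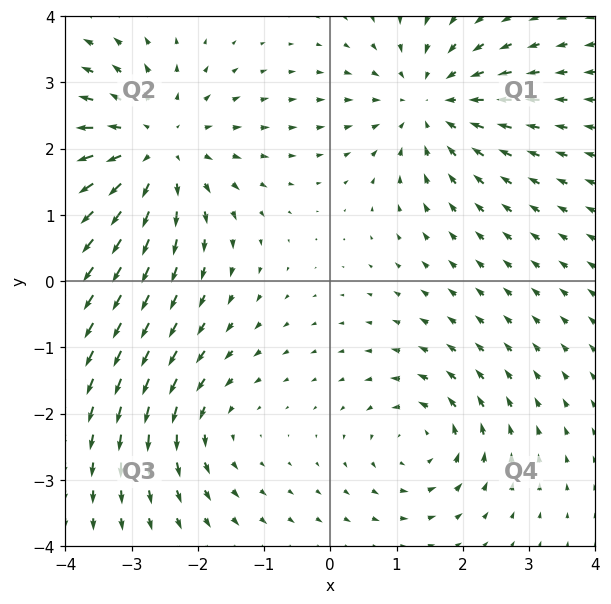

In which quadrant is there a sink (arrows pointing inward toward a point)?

The sink sits at approximately (1.5, 2.7), which lies in quadrant Q1. The divergence there is about -4, negative as expected for a sink.

Q1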